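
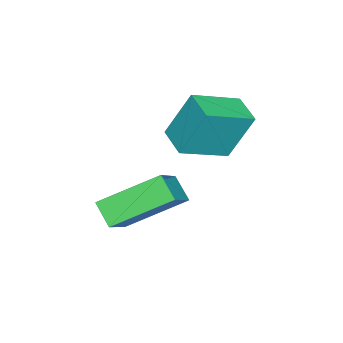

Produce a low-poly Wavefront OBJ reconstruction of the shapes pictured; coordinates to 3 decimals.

v -2.9 -3.165 -2.025
v -3.227 -2.487 -0.456
v -4.091 -2.135 -2.717
v -4.418 -1.458 -1.148
v -2.162 -2.422 -2.192
v -2.489 -1.745 -0.623
v -3.353 -1.393 -2.884
v -3.68 -0.715 -1.315
v -0.308 -4.186 -3.483
v -1.242 -2.599 -2.516
v -1.691 -4.312 -4.613
v -2.625 -2.725 -3.646
v 0.105 -3.595 -4.054
v -0.829 -2.008 -3.087
v -1.278 -3.721 -5.184
v -2.212 -2.134 -4.217
f 2 4 1
f 5 2 1
f 1 4 3
f 3 5 1
f 2 8 4
f 6 2 5
f 6 8 2
f 4 8 3
f 7 5 3
f 3 8 7
f 7 6 5
f 8 6 7
f 10 12 9
f 13 10 9
f 9 12 11
f 11 13 9
f 10 16 12
f 14 10 13
f 14 16 10
f 12 16 11
f 15 13 11
f 11 16 15
f 15 14 13
f 16 14 15



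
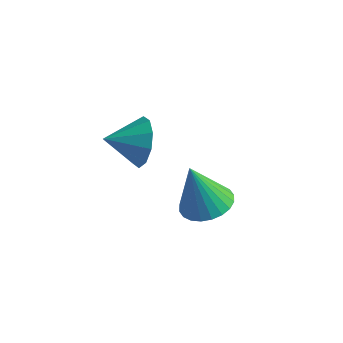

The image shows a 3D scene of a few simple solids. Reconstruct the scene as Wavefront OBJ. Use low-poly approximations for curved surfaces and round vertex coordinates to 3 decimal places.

v 3.473 3.187 -1.238
v 4.405 3.502 -0.934
v 2.907 2.933 0.758
v 4.205 3.85 -0.946
v 3.893 4.097 -1.003
v 3.518 4.206 -1.096
v 3.135 4.159 -1.21
v 2.804 3.965 -1.329
v 2.575 3.652 -1.434
v 2.483 3.268 -1.509
v 2.541 2.871 -1.542
v 2.741 2.523 -1.53
v 3.053 2.276 -1.473
v 3.428 2.167 -1.38
v 3.811 2.214 -1.265
v 4.142 2.409 -1.147
v 4.371 2.722 -1.042
v 4.464 3.106 -0.967
v 2.034 1.184 3.292
v 2.578 1.057 4.17
v 1.086 0.276 3.748
v 2.161 1.538 4.262
v 1.696 1.884 3.984
v 1.36 1.962 3.442
v 1.282 1.744 2.842
v 1.49 1.312 2.415
v 1.907 0.831 2.322
v 2.372 0.485 2.6
v 2.708 0.406 3.143
v 2.786 0.625 3.742
f 2 1 4
f 2 4 3
f 4 1 5
f 4 5 3
f 5 1 6
f 5 6 3
f 6 1 7
f 6 7 3
f 7 1 8
f 7 8 3
f 8 1 9
f 8 9 3
f 9 1 10
f 9 10 3
f 10 1 11
f 10 11 3
f 11 1 12
f 11 12 3
f 12 1 13
f 12 13 3
f 13 1 14
f 13 14 3
f 14 1 15
f 14 15 3
f 15 1 16
f 15 16 3
f 16 1 17
f 16 17 3
f 17 1 18
f 17 18 3
f 18 1 2
f 18 2 3
f 20 19 22
f 20 22 21
f 22 19 23
f 22 23 21
f 23 19 24
f 23 24 21
f 24 19 25
f 24 25 21
f 25 19 26
f 25 26 21
f 26 19 27
f 26 27 21
f 27 19 28
f 27 28 21
f 28 19 29
f 28 29 21
f 29 19 30
f 29 30 21
f 30 19 20
f 30 20 21



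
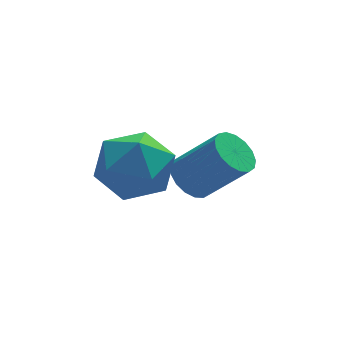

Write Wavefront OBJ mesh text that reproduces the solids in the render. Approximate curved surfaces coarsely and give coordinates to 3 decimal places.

v -0.885 2.281 0.823
v -0.466 2.871 0.722
v 0.604 2.328 1.997
v 0.185 1.739 2.097
v -0.699 2.974 0.962
v 0.371 2.431 2.236
v -0.974 2.918 1.169
v 0.095 2.375 2.443
v -1.229 2.716 1.297
v -0.16 2.173 2.572
v -1.405 2.415 1.317
v -0.336 1.872 2.591
v -1.462 2.083 1.223
v -0.393 1.54 2.497
v -1.387 1.797 1.038
v -0.317 1.254 2.312
v -1.196 1.622 0.803
v -0.127 1.079 2.077
v -0.934 1.597 0.573
v 0.135 1.054 1.847
v -0.661 1.73 0.4
v 0.408 1.187 1.674
v -0.439 1.989 0.324
v 0.63 1.446 1.598
v -0.319 2.315 0.362
v 0.75 1.772 1.637
v -0.329 2.633 0.506
v 0.741 2.09 1.78
v -2.117 2.176 2.951
v -1.546 1.186 2.665
v -3.594 1.634 1.875
v -3.023 0.644 1.589
v -3.412 0.802 2.689
v -2.5 1.138 3.354
v -2.64 1.682 1.186
v -1.728 2.018 1.851
v -1.869 0.882 1.574
v -2.346 0.338 2.503
v -2.794 2.482 2.037
v -3.271 1.938 2.966
f 2 1 5
f 2 5 3
f 3 5 6
f 3 6 4
f 5 1 7
f 5 7 6
f 6 7 8
f 6 8 4
f 7 1 9
f 7 9 8
f 8 9 10
f 8 10 4
f 9 1 11
f 9 11 10
f 10 11 12
f 10 12 4
f 11 1 13
f 11 13 12
f 12 13 14
f 12 14 4
f 13 1 15
f 13 15 14
f 14 15 16
f 14 16 4
f 15 1 17
f 15 17 16
f 16 17 18
f 16 18 4
f 17 1 19
f 17 19 18
f 18 19 20
f 18 20 4
f 19 1 21
f 19 21 20
f 20 21 22
f 20 22 4
f 21 1 23
f 21 23 22
f 22 23 24
f 22 24 4
f 23 1 25
f 23 25 24
f 24 25 26
f 24 26 4
f 25 1 27
f 25 27 26
f 26 27 28
f 26 28 4
f 27 1 2
f 27 2 28
f 28 2 3
f 28 3 4
f 29 40 34
f 29 34 30
f 29 30 36
f 29 36 39
f 29 39 40
f 30 34 38
f 34 40 33
f 40 39 31
f 39 36 35
f 36 30 37
f 32 38 33
f 32 33 31
f 32 31 35
f 32 35 37
f 32 37 38
f 33 38 34
f 31 33 40
f 35 31 39
f 37 35 36
f 38 37 30



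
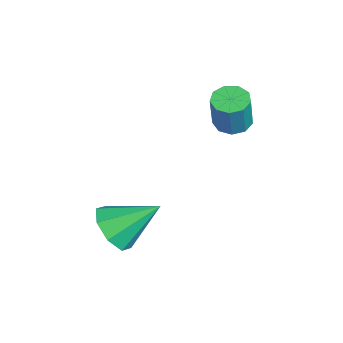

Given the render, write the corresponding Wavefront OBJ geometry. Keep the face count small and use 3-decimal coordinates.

v -3.635 0.913 -0.037
v -3.236 0.402 -0.208
v -2.825 0.257 1.186
v -3.225 0.767 1.357
v -3.006 0.798 -0.234
v -2.595 0.652 1.159
v -3.07 1.247 -0.169
v -2.659 1.101 1.225
v -3.399 1.539 -0.041
v -2.988 1.394 1.352
v -3.838 1.539 0.088
v -3.427 1.394 1.482
v -4.183 1.245 0.159
v -3.772 1.1 1.553
v -4.272 0.796 0.139
v -3.861 0.651 1.532
v -4.063 0.402 0.036
v -3.652 0.256 1.429
v -3.654 0.246 -0.101
v -3.243 0.101 1.293
v -0.384 -3.253 -2.373
v -0.05 -2.737 -3.11
v -0.256 -1.787 -1.287
v -0.782 -2.711 -3.058
v -1.281 -3.004 -2.605
v -1.255 -3.442 -2.016
v -0.718 -3.77 -1.637
v 0.015 -3.795 -1.689
v 0.514 -3.503 -2.142
v 0.487 -3.065 -2.731
f 2 1 5
f 2 5 3
f 3 5 6
f 3 6 4
f 5 1 7
f 5 7 6
f 6 7 8
f 6 8 4
f 7 1 9
f 7 9 8
f 8 9 10
f 8 10 4
f 9 1 11
f 9 11 10
f 10 11 12
f 10 12 4
f 11 1 13
f 11 13 12
f 12 13 14
f 12 14 4
f 13 1 15
f 13 15 14
f 14 15 16
f 14 16 4
f 15 1 17
f 15 17 16
f 16 17 18
f 16 18 4
f 17 1 19
f 17 19 18
f 18 19 20
f 18 20 4
f 19 1 2
f 19 2 20
f 20 2 3
f 20 3 4
f 22 21 24
f 22 24 23
f 24 21 25
f 24 25 23
f 25 21 26
f 25 26 23
f 26 21 27
f 26 27 23
f 27 21 28
f 27 28 23
f 28 21 29
f 28 29 23
f 29 21 30
f 29 30 23
f 30 21 22
f 30 22 23



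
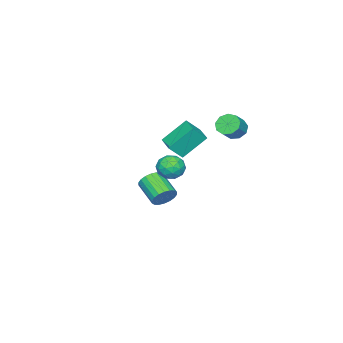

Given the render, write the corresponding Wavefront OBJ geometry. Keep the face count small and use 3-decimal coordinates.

v 3.101 1.649 1.371
v 3.729 2.176 1.34
v 3.951 0.644 1.54
v 4.579 1.171 1.509
v 4.067 1.18 2.15
v 3.542 1.802 2.045
v 4.138 1.018 0.835
v 3.613 1.64 0.73
v 4.37 1.786 1.008
v 4.327 1.886 1.821
v 3.353 0.934 1.059
v 3.31 1.034 1.872
v 3.34 2.001 1.341
v 4.34 0.819 1.539
v 4.039 0.825 1.916
v 4.408 1.134 1.898
v 3.231 1.781 1.755
v 3.6 2.09 1.737
v 3.799 1.505 2.213
v 4.08 0.73 1.143
v 4.449 1.039 1.125
v 3.272 1.686 0.982
v 3.641 1.995 0.964
v 3.881 1.315 0.667
v 4.087 2.081 1.127
v 4.586 1.49 1.227
v 4.327 1.401 0.831
v 4.018 1.766 0.769
v 4.061 2.14 1.605
v 4.56 1.549 1.705
v 4.26 1.555 2.081
v 3.951 1.92 2.02
v 4.438 1.91 1.41
v 3.12 1.271 1.175
v 3.619 0.68 1.275
v 3.729 0.9 0.86
v 3.42 1.265 0.799
v 3.094 1.33 1.653
v 3.593 0.739 1.753
v 3.662 1.054 2.111
v 3.353 1.419 2.049
v 3.242 0.91 1.47
v 0.418 3.151 3.281
v 0.867 3.145 2.731
v 1.672 3.163 3.39
v 1.222 3.169 3.939
v 0.758 3.603 2.852
v 1.563 3.621 3.51
v 0.49 3.849 3.173
v 1.295 3.867 3.832
v 0.188 3.769 3.545
v 0.993 3.786 4.203
v -0.007 3.399 3.793
v 0.798 3.417 4.451
v -0.003 2.914 3.801
v 0.802 2.932 4.46
v 0.198 2.539 3.566
v 1.002 2.557 4.224
v 0.501 2.451 3.197
v 1.306 2.469 3.856
v 0.766 2.69 2.868
v 1.57 2.708 3.526
v 2.034 0.547 1.767
v 1.072 1.417 3.015
v 2.834 1.482 1.733
v 1.871 2.351 2.98
v 2.629 0.069 2.56
v 1.666 0.938 3.807
v 3.428 1.003 2.525
v 2.466 1.873 3.773
v -0.433 -1.794 -3.657
v 0.147 -1.775 -3.135
v -0.488 -3.086 -2.381
v -1.067 -3.106 -2.903
v -0.096 -1.574 -2.989
v -0.73 -2.885 -2.235
v -0.405 -1.416 -2.975
v -1.039 -2.727 -2.222
v -0.719 -1.334 -3.097
v -1.354 -2.645 -2.343
v -0.977 -1.342 -3.329
v -1.612 -2.653 -2.575
v -1.127 -1.441 -3.626
v -1.762 -2.752 -2.872
v -1.14 -1.609 -3.929
v -1.774 -2.92 -3.176
v -1.012 -1.814 -4.179
v -1.647 -3.125 -3.425
v -0.77 -2.015 -4.325
v -1.404 -3.326 -3.571
v -0.461 -2.173 -4.338
v -1.095 -3.484 -3.585
v -0.146 -2.255 -4.217
v -0.781 -3.566 -3.463
v 0.112 -2.247 -3.985
v -0.523 -3.558 -3.231
v 0.262 -2.148 -3.688
v -0.373 -3.459 -2.934
v 0.274 -1.98 -3.384
v -0.36 -3.291 -2.631
f 1 38 17
f 38 12 41
f 17 41 6
f 38 41 17
f 1 17 13
f 17 6 18
f 13 18 2
f 17 18 13
f 1 13 22
f 13 2 23
f 22 23 8
f 13 23 22
f 1 22 34
f 22 8 37
f 34 37 11
f 22 37 34
f 1 34 38
f 34 11 42
f 38 42 12
f 34 42 38
f 2 18 29
f 18 6 32
f 29 32 10
f 18 32 29
f 6 41 19
f 41 12 40
f 19 40 5
f 41 40 19
f 12 42 39
f 42 11 35
f 39 35 3
f 42 35 39
f 11 37 36
f 37 8 24
f 36 24 7
f 37 24 36
f 8 23 28
f 23 2 25
f 28 25 9
f 23 25 28
f 4 30 16
f 30 10 31
f 16 31 5
f 30 31 16
f 4 16 14
f 16 5 15
f 14 15 3
f 16 15 14
f 4 14 21
f 14 3 20
f 21 20 7
f 14 20 21
f 4 21 26
f 21 7 27
f 26 27 9
f 21 27 26
f 4 26 30
f 26 9 33
f 30 33 10
f 26 33 30
f 5 31 19
f 31 10 32
f 19 32 6
f 31 32 19
f 3 15 39
f 15 5 40
f 39 40 12
f 15 40 39
f 7 20 36
f 20 3 35
f 36 35 11
f 20 35 36
f 9 27 28
f 27 7 24
f 28 24 8
f 27 24 28
f 10 33 29
f 33 9 25
f 29 25 2
f 33 25 29
f 44 43 47
f 44 47 45
f 45 47 48
f 45 48 46
f 47 43 49
f 47 49 48
f 48 49 50
f 48 50 46
f 49 43 51
f 49 51 50
f 50 51 52
f 50 52 46
f 51 43 53
f 51 53 52
f 52 53 54
f 52 54 46
f 53 43 55
f 53 55 54
f 54 55 56
f 54 56 46
f 55 43 57
f 55 57 56
f 56 57 58
f 56 58 46
f 57 43 59
f 57 59 58
f 58 59 60
f 58 60 46
f 59 43 61
f 59 61 60
f 60 61 62
f 60 62 46
f 61 43 44
f 61 44 62
f 62 44 45
f 62 45 46
f 64 66 63
f 67 64 63
f 63 66 65
f 65 67 63
f 64 70 66
f 68 64 67
f 68 70 64
f 66 70 65
f 69 67 65
f 65 70 69
f 69 68 67
f 70 68 69
f 72 71 75
f 72 75 73
f 73 75 76
f 73 76 74
f 75 71 77
f 75 77 76
f 76 77 78
f 76 78 74
f 77 71 79
f 77 79 78
f 78 79 80
f 78 80 74
f 79 71 81
f 79 81 80
f 80 81 82
f 80 82 74
f 81 71 83
f 81 83 82
f 82 83 84
f 82 84 74
f 83 71 85
f 83 85 84
f 84 85 86
f 84 86 74
f 85 71 87
f 85 87 86
f 86 87 88
f 86 88 74
f 87 71 89
f 87 89 88
f 88 89 90
f 88 90 74
f 89 71 91
f 89 91 90
f 90 91 92
f 90 92 74
f 91 71 93
f 91 93 92
f 92 93 94
f 92 94 74
f 93 71 95
f 93 95 94
f 94 95 96
f 94 96 74
f 95 71 97
f 95 97 96
f 96 97 98
f 96 98 74
f 97 71 99
f 97 99 98
f 98 99 100
f 98 100 74
f 99 71 72
f 99 72 100
f 100 72 73
f 100 73 74



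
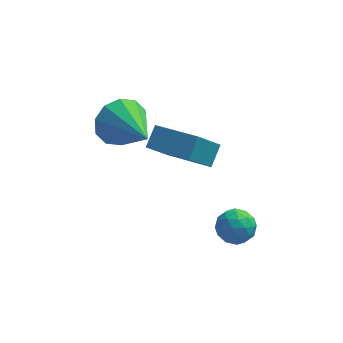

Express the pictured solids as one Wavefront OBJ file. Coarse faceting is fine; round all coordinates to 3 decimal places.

v 2.144 -1.887 -1.249
v 2.415 -1.169 -0.623
v 0.521 -0.86 -1.727
v 0.791 -0.142 -1.101
v 2.889 -1.218 -2.339
v 3.159 -0.5 -1.713
v 1.265 -0.191 -2.817
v 1.536 0.527 -2.191
v -0.378 -0.698 -0.471
v 0.198 -0.721 -1.337
v 0.758 -2.402 0.331
v 0.487 -0.33 -0.916
v 0.445 -0.08 -0.325
v 0.089 -0.066 0.209
v -0.446 -0.293 0.484
v -0.955 -0.675 0.394
v -1.244 -1.066 -0.026
v -1.202 -1.316 -0.617
v -0.846 -1.33 -1.152
v -0.311 -1.103 -1.427
v 3.423 -3.242 -3.167
v 4.172 -3.083 -3.208
v 3.688 -4.437 -2.952
v 4.437 -4.278 -2.993
v 4.021 -4.017 -2.403
v 3.858 -3.279 -2.536
v 4.002 -4.241 -3.624
v 3.839 -3.503 -3.757
v 4.531 -3.7 -3.49
v 4.542 -3.562 -2.735
v 3.318 -3.958 -3.425
v 3.329 -3.82 -2.67
v 3.774 -3.058 -3.206
v 4.086 -4.462 -2.954
v 3.841 -4.309 -2.607
v 4.282 -4.215 -2.631
v 3.589 -3.173 -2.811
v 4.03 -3.08 -2.835
v 3.941 -3.628 -2.362
v 3.83 -4.44 -3.325
v 4.271 -4.347 -3.349
v 3.578 -3.305 -3.529
v 4.019 -3.211 -3.553
v 3.919 -3.892 -3.798
v 4.426 -3.327 -3.396
v 4.581 -4.029 -3.27
v 4.326 -4.008 -3.641
v 4.23 -3.574 -3.719
v 4.432 -3.246 -2.953
v 4.588 -3.948 -2.826
v 4.344 -3.795 -2.479
v 4.247 -3.361 -2.557
v 4.643 -3.609 -3.119
v 3.272 -3.572 -3.334
v 3.428 -4.274 -3.207
v 3.613 -4.159 -3.603
v 3.516 -3.725 -3.681
v 3.279 -3.491 -2.89
v 3.434 -4.193 -2.764
v 3.63 -3.946 -2.441
v 3.534 -3.512 -2.519
v 3.217 -3.911 -3.041
f 2 4 1
f 5 2 1
f 1 4 3
f 3 5 1
f 2 8 4
f 6 2 5
f 6 8 2
f 4 8 3
f 7 5 3
f 3 8 7
f 7 6 5
f 8 6 7
f 10 9 12
f 10 12 11
f 12 9 13
f 12 13 11
f 13 9 14
f 13 14 11
f 14 9 15
f 14 15 11
f 15 9 16
f 15 16 11
f 16 9 17
f 16 17 11
f 17 9 18
f 17 18 11
f 18 9 19
f 18 19 11
f 19 9 20
f 19 20 11
f 20 9 10
f 20 10 11
f 21 58 37
f 58 32 61
f 37 61 26
f 58 61 37
f 21 37 33
f 37 26 38
f 33 38 22
f 37 38 33
f 21 33 42
f 33 22 43
f 42 43 28
f 33 43 42
f 21 42 54
f 42 28 57
f 54 57 31
f 42 57 54
f 21 54 58
f 54 31 62
f 58 62 32
f 54 62 58
f 22 38 49
f 38 26 52
f 49 52 30
f 38 52 49
f 26 61 39
f 61 32 60
f 39 60 25
f 61 60 39
f 32 62 59
f 62 31 55
f 59 55 23
f 62 55 59
f 31 57 56
f 57 28 44
f 56 44 27
f 57 44 56
f 28 43 48
f 43 22 45
f 48 45 29
f 43 45 48
f 24 50 36
f 50 30 51
f 36 51 25
f 50 51 36
f 24 36 34
f 36 25 35
f 34 35 23
f 36 35 34
f 24 34 41
f 34 23 40
f 41 40 27
f 34 40 41
f 24 41 46
f 41 27 47
f 46 47 29
f 41 47 46
f 24 46 50
f 46 29 53
f 50 53 30
f 46 53 50
f 25 51 39
f 51 30 52
f 39 52 26
f 51 52 39
f 23 35 59
f 35 25 60
f 59 60 32
f 35 60 59
f 27 40 56
f 40 23 55
f 56 55 31
f 40 55 56
f 29 47 48
f 47 27 44
f 48 44 28
f 47 44 48
f 30 53 49
f 53 29 45
f 49 45 22
f 53 45 49



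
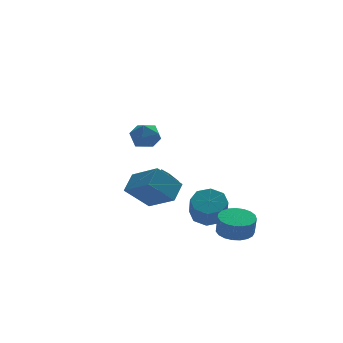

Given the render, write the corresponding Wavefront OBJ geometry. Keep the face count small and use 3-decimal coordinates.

v -3.814 -1.955 3.257
v -3.463 -1.359 2.627
v -2.477 -2.661 3.333
v -2.126 -2.065 2.703
v -2.343 -1.764 3.562
v -3.17 -1.327 3.515
v -2.77 -2.693 2.445
v -3.597 -2.256 2.398
v -2.818 -1.815 2.125
v -2.554 -1.241 2.815
v -3.386 -2.779 3.145
v -3.122 -2.205 3.835
v -3.09 1.455 -2.378
v -2.177 -0.181 -1.385
v -2.323 2.345 -1.616
v -1.411 0.709 -0.623
v -1.669 1.411 -3.757
v -0.757 -0.225 -2.764
v -0.903 2.301 -2.995
v 0.01 0.665 -2.002
v 0.956 -0.849 -3.708
v 1.902 -1.25 -3.785
v 1.649 -2.092 -2.509
v 0.704 -1.691 -2.432
v 1.888 -0.591 -3.353
v 1.635 -1.433 -2.077
v 1.329 -0.083 -3.129
v 1.076 -0.925 -1.853
v 0.551 -0.024 -3.244
v 0.298 -0.866 -1.968
v 0.011 -0.448 -3.631
v -0.242 -1.29 -2.355
v 0.025 -1.107 -4.063
v -0.228 -1.949 -2.787
v 0.584 -1.615 -4.287
v 0.331 -2.457 -3.011
v 1.362 -1.674 -4.172
v 1.109 -2.516 -2.896
v -1.383 3.289 -3.788
v 0.228 3.569 -2.361
v -1.556 4.09 -3.75
v 0.055 4.37 -2.323
v -0.715 3.47 -4.577
v 0.896 3.75 -3.15
v -0.888 4.271 -4.539
v 0.723 4.551 -3.112
v 1.618 -3.217 -4.15
v 2.295 -2.448 -3.973
v 2.299 -2.713 -2.833
v 1.622 -3.483 -3.01
v 1.916 -2.246 -3.925
v 1.919 -2.512 -2.785
v 1.485 -2.213 -3.915
v 1.488 -2.478 -2.776
v 1.077 -2.353 -3.947
v 1.08 -2.618 -2.807
v 0.762 -2.642 -4.013
v 0.766 -2.908 -2.873
v 0.596 -3.031 -4.103
v 0.6 -3.297 -2.963
v 0.606 -3.452 -4.201
v 0.61 -3.718 -3.062
v 0.792 -3.833 -4.29
v 0.795 -4.098 -3.151
v 1.12 -4.107 -4.355
v 1.124 -4.372 -3.216
v 1.534 -4.227 -4.385
v 1.538 -4.492 -3.245
v 1.963 -4.172 -4.373
v 1.967 -4.438 -3.234
v 2.332 -3.953 -4.324
v 2.336 -4.218 -3.184
v 2.578 -3.606 -4.244
v 2.582 -3.872 -3.104
v 2.658 -3.192 -4.147
v 2.662 -3.458 -3.008
v 2.558 -2.782 -4.052
v 2.562 -3.048 -2.912
f 1 12 6
f 1 6 2
f 1 2 8
f 1 8 11
f 1 11 12
f 2 6 10
f 6 12 5
f 12 11 3
f 11 8 7
f 8 2 9
f 4 10 5
f 4 5 3
f 4 3 7
f 4 7 9
f 4 9 10
f 5 10 6
f 3 5 12
f 7 3 11
f 9 7 8
f 10 9 2
f 14 16 13
f 17 14 13
f 13 16 15
f 15 17 13
f 14 20 16
f 18 14 17
f 18 20 14
f 16 20 15
f 19 17 15
f 15 20 19
f 19 18 17
f 20 18 19
f 22 21 25
f 22 25 23
f 23 25 26
f 23 26 24
f 25 21 27
f 25 27 26
f 26 27 28
f 26 28 24
f 27 21 29
f 27 29 28
f 28 29 30
f 28 30 24
f 29 21 31
f 29 31 30
f 30 31 32
f 30 32 24
f 31 21 33
f 31 33 32
f 32 33 34
f 32 34 24
f 33 21 35
f 33 35 34
f 34 35 36
f 34 36 24
f 35 21 37
f 35 37 36
f 36 37 38
f 36 38 24
f 37 21 22
f 37 22 38
f 38 22 23
f 38 23 24
f 40 42 39
f 43 40 39
f 39 42 41
f 41 43 39
f 40 46 42
f 44 40 43
f 44 46 40
f 42 46 41
f 45 43 41
f 41 46 45
f 45 44 43
f 46 44 45
f 48 47 51
f 48 51 49
f 49 51 52
f 49 52 50
f 51 47 53
f 51 53 52
f 52 53 54
f 52 54 50
f 53 47 55
f 53 55 54
f 54 55 56
f 54 56 50
f 55 47 57
f 55 57 56
f 56 57 58
f 56 58 50
f 57 47 59
f 57 59 58
f 58 59 60
f 58 60 50
f 59 47 61
f 59 61 60
f 60 61 62
f 60 62 50
f 61 47 63
f 61 63 62
f 62 63 64
f 62 64 50
f 63 47 65
f 63 65 64
f 64 65 66
f 64 66 50
f 65 47 67
f 65 67 66
f 66 67 68
f 66 68 50
f 67 47 69
f 67 69 68
f 68 69 70
f 68 70 50
f 69 47 71
f 69 71 70
f 70 71 72
f 70 72 50
f 71 47 73
f 71 73 72
f 72 73 74
f 72 74 50
f 73 47 75
f 73 75 74
f 74 75 76
f 74 76 50
f 75 47 77
f 75 77 76
f 76 77 78
f 76 78 50
f 77 47 48
f 77 48 78
f 78 48 49
f 78 49 50



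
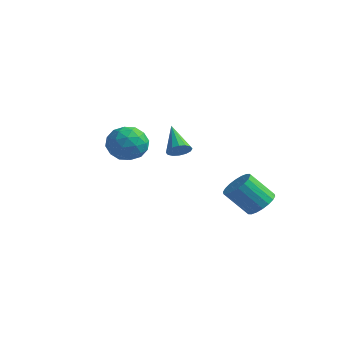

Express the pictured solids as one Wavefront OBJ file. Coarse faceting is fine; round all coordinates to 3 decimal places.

v -1.999 3.093 -1.214
v -1.437 3.412 -0.834
v -3.361 3.907 0.114
v -1.54 3.675 -1.1
v -1.766 3.781 -1.398
v -2.054 3.703 -1.646
v -2.327 3.462 -1.778
v -2.513 3.121 -1.759
v -2.561 2.773 -1.595
v -2.458 2.51 -1.328
v -2.232 2.404 -1.031
v -1.943 2.482 -0.783
v -1.67 2.723 -0.65
v -1.484 3.064 -0.669
v 0.37 -2.158 2.224
v 1.05 -2.586 1.32
v -0.87 -3.654 2
v -0.19 -4.082 1.096
v 0.226 -4.109 2.231
v 0.993 -3.184 2.369
v -0.813 -3.056 0.951
v -0.046 -2.131 1.089
v 0.319 -3.141 0.533
v 0.961 -3.792 1.325
v -0.781 -2.448 1.995
v -0.139 -3.099 2.787
v 0.819 -2.24 1.792
v -0.639 -4 1.528
v -0.394 -4.015 2.196
v 0.006 -4.267 1.664
v 0.785 -2.592 2.408
v 1.185 -2.843 1.877
v 0.701 -3.739 2.413
v -1.005 -3.397 1.443
v -0.605 -3.648 0.912
v 0.174 -1.973 1.656
v 0.574 -2.225 1.124
v -0.521 -2.501 0.907
v 0.789 -2.818 0.798
v 0.06 -3.698 0.666
v -0.306 -3.095 0.581
v 0.144 -2.551 0.662
v 1.166 -3.201 1.263
v 0.437 -4.08 1.132
v 0.682 -4.096 1.799
v 1.133 -3.552 1.88
v 0.737 -3.527 0.801
v -0.257 -2.16 2.188
v -0.986 -3.039 2.057
v -0.953 -2.688 1.44
v -0.502 -2.144 1.521
v 0.12 -2.542 2.654
v -0.609 -3.422 2.522
v 0.036 -3.689 2.658
v 0.486 -3.145 2.739
v -0.557 -2.713 2.519
v 3.401 3.819 -3.995
v 4.219 3.823 -3.42
v 3.178 2.965 -1.931
v 2.359 2.961 -2.505
v 4.03 4.215 -3.327
v 2.989 3.357 -1.837
v 3.717 4.528 -3.365
v 2.676 3.671 -1.875
v 3.341 4.701 -3.529
v 2.299 3.844 -2.039
v 2.977 4.7 -3.784
v 1.935 3.842 -2.294
v 2.696 4.523 -4.082
v 1.655 3.666 -2.592
v 2.556 4.208 -4.362
v 1.514 3.35 -2.872
v 2.582 3.815 -4.569
v 1.541 2.957 -3.08
v 2.771 3.423 -4.663
v 1.73 2.565 -3.173
v 3.084 3.109 -4.625
v 2.043 2.252 -3.135
v 3.461 2.936 -4.461
v 2.419 2.079 -2.971
v 3.825 2.938 -4.206
v 2.783 2.08 -2.716
v 4.105 3.114 -3.908
v 3.064 2.257 -2.418
v 4.246 3.43 -3.628
v 3.204 2.572 -2.138
f 2 1 4
f 2 4 3
f 4 1 5
f 4 5 3
f 5 1 6
f 5 6 3
f 6 1 7
f 6 7 3
f 7 1 8
f 7 8 3
f 8 1 9
f 8 9 3
f 9 1 10
f 9 10 3
f 10 1 11
f 10 11 3
f 11 1 12
f 11 12 3
f 12 1 13
f 12 13 3
f 13 1 14
f 13 14 3
f 14 1 2
f 14 2 3
f 15 52 31
f 52 26 55
f 31 55 20
f 52 55 31
f 15 31 27
f 31 20 32
f 27 32 16
f 31 32 27
f 15 27 36
f 27 16 37
f 36 37 22
f 27 37 36
f 15 36 48
f 36 22 51
f 48 51 25
f 36 51 48
f 15 48 52
f 48 25 56
f 52 56 26
f 48 56 52
f 16 32 43
f 32 20 46
f 43 46 24
f 32 46 43
f 20 55 33
f 55 26 54
f 33 54 19
f 55 54 33
f 26 56 53
f 56 25 49
f 53 49 17
f 56 49 53
f 25 51 50
f 51 22 38
f 50 38 21
f 51 38 50
f 22 37 42
f 37 16 39
f 42 39 23
f 37 39 42
f 18 44 30
f 44 24 45
f 30 45 19
f 44 45 30
f 18 30 28
f 30 19 29
f 28 29 17
f 30 29 28
f 18 28 35
f 28 17 34
f 35 34 21
f 28 34 35
f 18 35 40
f 35 21 41
f 40 41 23
f 35 41 40
f 18 40 44
f 40 23 47
f 44 47 24
f 40 47 44
f 19 45 33
f 45 24 46
f 33 46 20
f 45 46 33
f 17 29 53
f 29 19 54
f 53 54 26
f 29 54 53
f 21 34 50
f 34 17 49
f 50 49 25
f 34 49 50
f 23 41 42
f 41 21 38
f 42 38 22
f 41 38 42
f 24 47 43
f 47 23 39
f 43 39 16
f 47 39 43
f 58 57 61
f 58 61 59
f 59 61 62
f 59 62 60
f 61 57 63
f 61 63 62
f 62 63 64
f 62 64 60
f 63 57 65
f 63 65 64
f 64 65 66
f 64 66 60
f 65 57 67
f 65 67 66
f 66 67 68
f 66 68 60
f 67 57 69
f 67 69 68
f 68 69 70
f 68 70 60
f 69 57 71
f 69 71 70
f 70 71 72
f 70 72 60
f 71 57 73
f 71 73 72
f 72 73 74
f 72 74 60
f 73 57 75
f 73 75 74
f 74 75 76
f 74 76 60
f 75 57 77
f 75 77 76
f 76 77 78
f 76 78 60
f 77 57 79
f 77 79 78
f 78 79 80
f 78 80 60
f 79 57 81
f 79 81 80
f 80 81 82
f 80 82 60
f 81 57 83
f 81 83 82
f 82 83 84
f 82 84 60
f 83 57 85
f 83 85 84
f 84 85 86
f 84 86 60
f 85 57 58
f 85 58 86
f 86 58 59
f 86 59 60



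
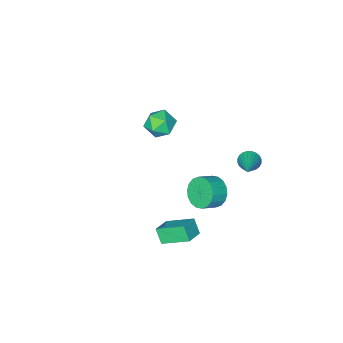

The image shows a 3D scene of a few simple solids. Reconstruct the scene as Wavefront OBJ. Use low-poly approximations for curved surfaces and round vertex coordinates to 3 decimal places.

v -2.111 -2.856 -0.168
v -1.278 -2.771 0.433
v -1.302 -3.949 -1.133
v -0.469 -3.864 -0.532
v -1.319 -4.323 -0.173
v -1.819 -3.648 0.423
v -0.761 -3.072 -1.123
v -1.261 -2.397 -0.527
v -0.444 -2.904 -0.157
v -0.789 -3.678 0.43
v -1.791 -3.042 -1.13
v -2.136 -3.816 -0.543
v 1.763 4.58 -1.735
v 1.714 3.988 -0.919
v 2.766 5.005 -1.367
v 2.718 4.413 -0.551
v 2.662 3.247 -2.649
v 2.614 2.655 -1.833
v 3.666 3.672 -2.281
v 3.617 3.08 -1.465
v 0.162 3.72 0.358
v 0.626 3.982 -0.477
v 1.581 3.961 0.047
v 1.118 3.7 0.882
v 0.532 4.37 -0.291
v 1.488 4.35 0.233
v 0.365 4.63 0.024
v 1.321 4.609 0.548
v 0.158 4.709 0.404
v 1.114 4.689 0.929
v -0.048 4.593 0.776
v 0.907 4.572 1.3
v -0.213 4.303 1.065
v 0.743 4.283 1.589
v -0.303 3.899 1.213
v 0.652 3.878 1.737
v -0.301 3.459 1.193
v 0.654 3.438 1.717
v -0.208 3.07 1.007
v 0.748 3.05 1.531
v -0.041 2.811 0.692
v 0.915 2.79 1.216
v 0.166 2.731 0.311
v 1.122 2.711 0.836
v 0.373 2.848 -0.06
v 1.328 2.827 0.464
v 0.537 3.137 -0.349
v 1.493 3.117 0.175
v 0.628 3.542 -0.497
v 1.583 3.521 0.027
v -2.594 3.258 1.023
v -2.061 3.033 0.685
v -1.366 4.642 2.037
v -2.145 3.223 0.527
v -2.298 3.419 0.444
v -2.495 3.59 0.45
v -2.708 3.71 0.543
v -2.903 3.762 0.709
v -3.051 3.737 0.923
v -3.13 3.639 1.152
v -3.127 3.483 1.362
v -3.043 3.293 1.52
v -2.89 3.097 1.602
v -2.693 2.926 1.597
v -2.48 2.805 1.504
v -2.285 2.753 1.338
v -2.137 2.778 1.124
v -2.058 2.876 0.895
f 1 12 6
f 1 6 2
f 1 2 8
f 1 8 11
f 1 11 12
f 2 6 10
f 6 12 5
f 12 11 3
f 11 8 7
f 8 2 9
f 4 10 5
f 4 5 3
f 4 3 7
f 4 7 9
f 4 9 10
f 5 10 6
f 3 5 12
f 7 3 11
f 9 7 8
f 10 9 2
f 14 16 13
f 17 14 13
f 13 16 15
f 15 17 13
f 14 20 16
f 18 14 17
f 18 20 14
f 16 20 15
f 19 17 15
f 15 20 19
f 19 18 17
f 20 18 19
f 22 21 25
f 22 25 23
f 23 25 26
f 23 26 24
f 25 21 27
f 25 27 26
f 26 27 28
f 26 28 24
f 27 21 29
f 27 29 28
f 28 29 30
f 28 30 24
f 29 21 31
f 29 31 30
f 30 31 32
f 30 32 24
f 31 21 33
f 31 33 32
f 32 33 34
f 32 34 24
f 33 21 35
f 33 35 34
f 34 35 36
f 34 36 24
f 35 21 37
f 35 37 36
f 36 37 38
f 36 38 24
f 37 21 39
f 37 39 38
f 38 39 40
f 38 40 24
f 39 21 41
f 39 41 40
f 40 41 42
f 40 42 24
f 41 21 43
f 41 43 42
f 42 43 44
f 42 44 24
f 43 21 45
f 43 45 44
f 44 45 46
f 44 46 24
f 45 21 47
f 45 47 46
f 46 47 48
f 46 48 24
f 47 21 49
f 47 49 48
f 48 49 50
f 48 50 24
f 49 21 22
f 49 22 50
f 50 22 23
f 50 23 24
f 52 51 54
f 52 54 53
f 54 51 55
f 54 55 53
f 55 51 56
f 55 56 53
f 56 51 57
f 56 57 53
f 57 51 58
f 57 58 53
f 58 51 59
f 58 59 53
f 59 51 60
f 59 60 53
f 60 51 61
f 60 61 53
f 61 51 62
f 61 62 53
f 62 51 63
f 62 63 53
f 63 51 64
f 63 64 53
f 64 51 65
f 64 65 53
f 65 51 66
f 65 66 53
f 66 51 67
f 66 67 53
f 67 51 68
f 67 68 53
f 68 51 52
f 68 52 53



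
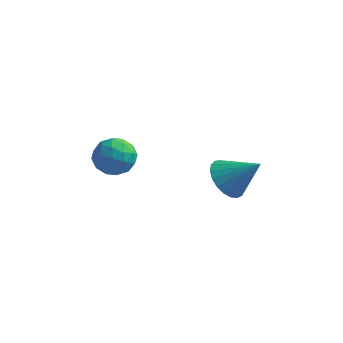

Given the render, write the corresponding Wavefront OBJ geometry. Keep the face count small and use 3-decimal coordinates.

v -3.271 -2.308 1.407
v -2.537 -2.448 0.698
v -4.323 -3.232 0.502
v -3.589 -3.372 -0.207
v -3.499 -3.81 0.721
v -2.849 -3.239 1.281
v -4.011 -2.441 -0.081
v -3.361 -1.87 0.479
v -2.994 -2.531 -0.222
v -2.678 -3.377 0.274
v -4.182 -2.303 0.926
v -3.866 -3.149 1.422
v -2.812 -2.297 1.132
v -4.048 -3.383 0.068
v -3.995 -3.641 0.613
v -3.563 -3.723 0.197
v -2.995 -2.761 1.475
v -2.564 -2.844 1.058
v -3.129 -3.645 1.071
v -4.296 -2.836 0.142
v -3.865 -2.919 -0.275
v -3.297 -1.957 1.003
v -2.865 -2.039 0.587
v -3.731 -2.035 0.129
v -2.649 -2.428 0.175
v -3.267 -2.971 -0.357
v -3.516 -2.424 -0.283
v -3.134 -2.088 0.046
v -2.463 -2.925 0.466
v -3.081 -3.468 -0.066
v -3.028 -3.726 0.48
v -2.646 -3.39 0.809
v -2.732 -2.974 -0.074
v -3.779 -2.212 1.266
v -4.397 -2.755 0.734
v -4.214 -2.29 0.391
v -3.832 -1.954 0.72
v -3.593 -2.709 1.557
v -4.211 -3.252 1.025
v -3.726 -3.592 1.154
v -3.344 -3.256 1.483
v -4.128 -2.706 1.274
v 1.264 -1.749 -0.293
v 1.909 -2.286 -0.957
v 2.676 -1.591 0.953
v 1.975 -1.865 -1.084
v 1.917 -1.423 -1.075
v 1.747 -1.039 -0.931
v 1.493 -0.777 -0.676
v 1.2 -0.683 -0.355
v 0.917 -0.773 -0.023
v 0.695 -1.032 0.262
v 0.571 -1.415 0.451
v 0.566 -1.856 0.511
v 0.683 -2.278 0.433
v 0.899 -2.609 0.229
v 1.179 -2.791 -0.065
v 1.474 -2.793 -0.399
v 1.732 -2.614 -0.714
f 1 38 17
f 38 12 41
f 17 41 6
f 38 41 17
f 1 17 13
f 17 6 18
f 13 18 2
f 17 18 13
f 1 13 22
f 13 2 23
f 22 23 8
f 13 23 22
f 1 22 34
f 22 8 37
f 34 37 11
f 22 37 34
f 1 34 38
f 34 11 42
f 38 42 12
f 34 42 38
f 2 18 29
f 18 6 32
f 29 32 10
f 18 32 29
f 6 41 19
f 41 12 40
f 19 40 5
f 41 40 19
f 12 42 39
f 42 11 35
f 39 35 3
f 42 35 39
f 11 37 36
f 37 8 24
f 36 24 7
f 37 24 36
f 8 23 28
f 23 2 25
f 28 25 9
f 23 25 28
f 4 30 16
f 30 10 31
f 16 31 5
f 30 31 16
f 4 16 14
f 16 5 15
f 14 15 3
f 16 15 14
f 4 14 21
f 14 3 20
f 21 20 7
f 14 20 21
f 4 21 26
f 21 7 27
f 26 27 9
f 21 27 26
f 4 26 30
f 26 9 33
f 30 33 10
f 26 33 30
f 5 31 19
f 31 10 32
f 19 32 6
f 31 32 19
f 3 15 39
f 15 5 40
f 39 40 12
f 15 40 39
f 7 20 36
f 20 3 35
f 36 35 11
f 20 35 36
f 9 27 28
f 27 7 24
f 28 24 8
f 27 24 28
f 10 33 29
f 33 9 25
f 29 25 2
f 33 25 29
f 44 43 46
f 44 46 45
f 46 43 47
f 46 47 45
f 47 43 48
f 47 48 45
f 48 43 49
f 48 49 45
f 49 43 50
f 49 50 45
f 50 43 51
f 50 51 45
f 51 43 52
f 51 52 45
f 52 43 53
f 52 53 45
f 53 43 54
f 53 54 45
f 54 43 55
f 54 55 45
f 55 43 56
f 55 56 45
f 56 43 57
f 56 57 45
f 57 43 58
f 57 58 45
f 58 43 59
f 58 59 45
f 59 43 44
f 59 44 45



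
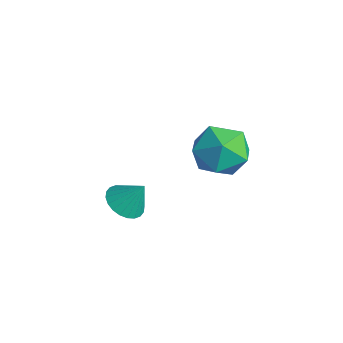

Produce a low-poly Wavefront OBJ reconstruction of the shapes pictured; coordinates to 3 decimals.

v -3.478 -3.011 2.557
v -2.897 -2.776 2.182
v -3.062 -2.529 3.503
v -3.076 -2.557 2.15
v -3.316 -2.407 2.179
v -3.581 -2.349 2.266
v -3.83 -2.392 2.397
v -4.026 -2.528 2.553
v -4.138 -2.738 2.709
v -4.15 -2.99 2.842
v -4.059 -3.245 2.932
v -3.88 -3.464 2.964
v -3.64 -3.614 2.935
v -3.375 -3.672 2.848
v -3.126 -3.63 2.717
v -2.93 -3.493 2.561
v -2.818 -3.283 2.405
v -2.806 -3.031 2.272
v -4.439 1.004 2.396
v -3.739 1.721 2.909
v -3.961 -0.301 3.571
v -3.261 0.416 4.084
v -4.374 0.563 4.161
v -4.67 1.37 3.435
v -3.03 0.05 3.045
v -3.326 0.857 2.319
v -2.869 1.132 3.31
v -3.7 1.448 4
v -4 -0.028 2.48
v -4.831 0.288 3.17
f 2 1 4
f 2 4 3
f 4 1 5
f 4 5 3
f 5 1 6
f 5 6 3
f 6 1 7
f 6 7 3
f 7 1 8
f 7 8 3
f 8 1 9
f 8 9 3
f 9 1 10
f 9 10 3
f 10 1 11
f 10 11 3
f 11 1 12
f 11 12 3
f 12 1 13
f 12 13 3
f 13 1 14
f 13 14 3
f 14 1 15
f 14 15 3
f 15 1 16
f 15 16 3
f 16 1 17
f 16 17 3
f 17 1 18
f 17 18 3
f 18 1 2
f 18 2 3
f 19 30 24
f 19 24 20
f 19 20 26
f 19 26 29
f 19 29 30
f 20 24 28
f 24 30 23
f 30 29 21
f 29 26 25
f 26 20 27
f 22 28 23
f 22 23 21
f 22 21 25
f 22 25 27
f 22 27 28
f 23 28 24
f 21 23 30
f 25 21 29
f 27 25 26
f 28 27 20



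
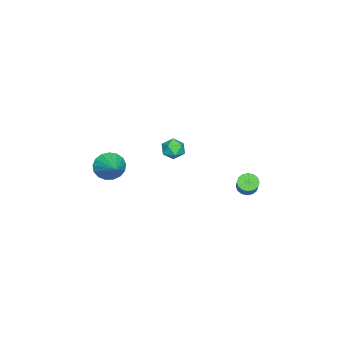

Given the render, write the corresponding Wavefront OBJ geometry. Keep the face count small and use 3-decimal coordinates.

v -1.983 3.2 -1.934
v -1.578 3.303 -2.321
v -0.791 3.543 -1.434
v -1.197 3.44 -1.046
v -1.709 3.564 -2.276
v -0.922 3.804 -1.388
v -1.913 3.727 -2.139
v -1.126 3.967 -1.252
v -2.136 3.749 -1.947
v -1.349 3.989 -1.06
v -2.318 3.624 -1.752
v -1.531 3.864 -0.864
v -2.411 3.385 -1.605
v -1.624 3.625 -0.718
v -2.389 3.097 -1.546
v -1.602 3.337 -0.659
v -2.258 2.836 -1.592
v -1.471 3.076 -0.704
v -2.054 2.673 -1.728
v -1.267 2.913 -0.841
v -1.831 2.651 -1.92
v -1.044 2.891 -1.033
v -1.649 2.776 -2.116
v -0.862 3.016 -1.228
v -1.556 3.015 -2.262
v -0.769 3.255 -1.375
v -0.696 -3.763 -0.865
v -0.231 -3.83 -1.61
v 0.556 -2.977 -0.155
v -0.437 -3.465 -1.652
v -0.702 -3.168 -1.514
v -0.965 -3.008 -1.227
v -1.167 -3.02 -0.858
v -1.261 -3.203 -0.49
v -1.225 -3.514 -0.208
v -1.068 -3.882 -0.077
v -0.826 -4.223 -0.127
v -0.554 -4.459 -0.345
v -0.314 -4.535 -0.683
v -0.162 -4.434 -1.063
v -0.132 -4.18 -1.397
v -1.501 -0.045 1.051
v -0.862 0.043 1.309
v -1.138 -0.923 0.451
v -0.499 -0.835 0.709
v -1.013 -1.054 1.121
v -1.237 -0.512 1.492
v -0.763 -0.368 0.268
v -0.987 0.174 0.639
v -0.406 -0.157 0.825
v -0.561 -0.581 1.352
v -1.439 -0.299 0.408
v -1.594 -0.723 0.935
f 2 1 5
f 2 5 3
f 3 5 6
f 3 6 4
f 5 1 7
f 5 7 6
f 6 7 8
f 6 8 4
f 7 1 9
f 7 9 8
f 8 9 10
f 8 10 4
f 9 1 11
f 9 11 10
f 10 11 12
f 10 12 4
f 11 1 13
f 11 13 12
f 12 13 14
f 12 14 4
f 13 1 15
f 13 15 14
f 14 15 16
f 14 16 4
f 15 1 17
f 15 17 16
f 16 17 18
f 16 18 4
f 17 1 19
f 17 19 18
f 18 19 20
f 18 20 4
f 19 1 21
f 19 21 20
f 20 21 22
f 20 22 4
f 21 1 23
f 21 23 22
f 22 23 24
f 22 24 4
f 23 1 25
f 23 25 24
f 24 25 26
f 24 26 4
f 25 1 2
f 25 2 26
f 26 2 3
f 26 3 4
f 28 27 30
f 28 30 29
f 30 27 31
f 30 31 29
f 31 27 32
f 31 32 29
f 32 27 33
f 32 33 29
f 33 27 34
f 33 34 29
f 34 27 35
f 34 35 29
f 35 27 36
f 35 36 29
f 36 27 37
f 36 37 29
f 37 27 38
f 37 38 29
f 38 27 39
f 38 39 29
f 39 27 40
f 39 40 29
f 40 27 41
f 40 41 29
f 41 27 28
f 41 28 29
f 42 53 47
f 42 47 43
f 42 43 49
f 42 49 52
f 42 52 53
f 43 47 51
f 47 53 46
f 53 52 44
f 52 49 48
f 49 43 50
f 45 51 46
f 45 46 44
f 45 44 48
f 45 48 50
f 45 50 51
f 46 51 47
f 44 46 53
f 48 44 52
f 50 48 49
f 51 50 43



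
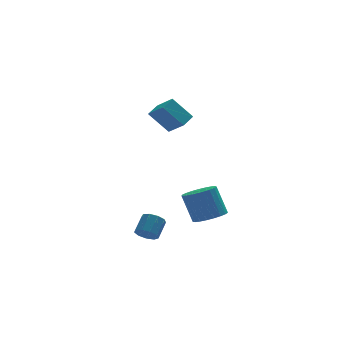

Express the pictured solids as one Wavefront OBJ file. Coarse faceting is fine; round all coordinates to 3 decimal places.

v -2.106 -3.29 -3.551
v -1.671 -3.202 -4.012
v -1.06 -2.543 -3.311
v -1.494 -2.63 -2.849
v -1.979 -2.892 -4.035
v -1.368 -2.232 -3.334
v -2.346 -2.767 -3.832
v -1.735 -2.108 -3.131
v -2.601 -2.888 -3.497
v -1.99 -2.228 -2.796
v -2.624 -3.196 -3.187
v -2.013 -2.537 -2.486
v -2.404 -3.548 -3.047
v -1.793 -2.889 -2.346
v -2.045 -3.779 -3.143
v -1.434 -3.12 -2.442
v -1.714 -3.781 -3.429
v -1.103 -3.122 -2.728
v -1.566 -3.553 -3.773
v -0.955 -2.894 -3.071
v 0.59 -1.146 2.739
v -0.327 -0.635 3.906
v 0.135 -0.143 1.941
v -0.783 0.368 3.108
v 1.263 -0.608 3.032
v 0.345 -0.097 4.199
v 0.807 0.395 2.234
v -0.11 0.906 3.401
v 1.864 -1.585 -3.775
v 2.476 -2.179 -3.381
v 2.108 -1.49 -1.77
v 1.496 -0.895 -2.165
v 2.703 -1.871 -3.461
v 2.334 -1.182 -1.85
v 2.784 -1.513 -3.595
v 2.416 -0.824 -1.985
v 2.707 -1.167 -3.761
v 2.338 -0.478 -2.151
v 2.483 -0.894 -3.929
v 2.115 -0.205 -2.319
v 2.153 -0.74 -4.07
v 1.785 -0.051 -2.46
v 1.773 -0.732 -4.161
v 1.404 -0.043 -2.55
v 1.408 -0.872 -4.185
v 1.04 -0.183 -2.574
v 1.123 -1.134 -4.138
v 0.754 -0.445 -2.527
v 0.965 -1.475 -4.028
v 0.597 -0.786 -2.417
v 0.964 -1.834 -3.874
v 0.595 -1.145 -2.264
v 1.117 -2.151 -3.704
v 0.749 -1.462 -2.093
v 1.4 -2.369 -3.546
v 1.032 -1.68 -1.935
v 1.763 -2.452 -3.427
v 1.395 -1.763 -1.817
v 2.144 -2.385 -3.369
v 1.775 -1.696 -1.758
f 2 1 5
f 2 5 3
f 3 5 6
f 3 6 4
f 5 1 7
f 5 7 6
f 6 7 8
f 6 8 4
f 7 1 9
f 7 9 8
f 8 9 10
f 8 10 4
f 9 1 11
f 9 11 10
f 10 11 12
f 10 12 4
f 11 1 13
f 11 13 12
f 12 13 14
f 12 14 4
f 13 1 15
f 13 15 14
f 14 15 16
f 14 16 4
f 15 1 17
f 15 17 16
f 16 17 18
f 16 18 4
f 17 1 19
f 17 19 18
f 18 19 20
f 18 20 4
f 19 1 2
f 19 2 20
f 20 2 3
f 20 3 4
f 22 24 21
f 25 22 21
f 21 24 23
f 23 25 21
f 22 28 24
f 26 22 25
f 26 28 22
f 24 28 23
f 27 25 23
f 23 28 27
f 27 26 25
f 28 26 27
f 30 29 33
f 30 33 31
f 31 33 34
f 31 34 32
f 33 29 35
f 33 35 34
f 34 35 36
f 34 36 32
f 35 29 37
f 35 37 36
f 36 37 38
f 36 38 32
f 37 29 39
f 37 39 38
f 38 39 40
f 38 40 32
f 39 29 41
f 39 41 40
f 40 41 42
f 40 42 32
f 41 29 43
f 41 43 42
f 42 43 44
f 42 44 32
f 43 29 45
f 43 45 44
f 44 45 46
f 44 46 32
f 45 29 47
f 45 47 46
f 46 47 48
f 46 48 32
f 47 29 49
f 47 49 48
f 48 49 50
f 48 50 32
f 49 29 51
f 49 51 50
f 50 51 52
f 50 52 32
f 51 29 53
f 51 53 52
f 52 53 54
f 52 54 32
f 53 29 55
f 53 55 54
f 54 55 56
f 54 56 32
f 55 29 57
f 55 57 56
f 56 57 58
f 56 58 32
f 57 29 59
f 57 59 58
f 58 59 60
f 58 60 32
f 59 29 30
f 59 30 60
f 60 30 31
f 60 31 32



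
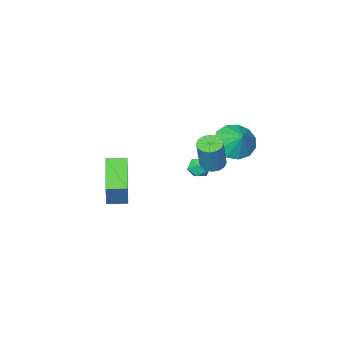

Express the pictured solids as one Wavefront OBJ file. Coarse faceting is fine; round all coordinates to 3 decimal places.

v 1.815 -0.625 -2.345
v 2.176 -0.028 -0.784
v 0.937 -0.107 -2.34
v 1.297 0.49 -0.779
v 2.763 0.99 -3.181
v 3.123 1.587 -1.62
v 1.884 1.508 -3.176
v 2.245 2.105 -1.615
v -3.8 1.995 -0.608
v -3.011 2.452 -1.168
v -3.62 2.905 0.388
v -3.52 2.732 -1.331
v -4.117 2.777 -1.265
v -4.614 2.575 -0.99
v -4.852 2.188 -0.594
v -4.757 1.74 -0.202
v -4.357 1.373 0.062
v -3.781 1.204 0.112
v -3.21 1.286 -0.065
v -2.827 1.593 -0.415
v -2.753 2.028 -0.826
v -2.009 2.814 -0.962
v -1.498 2.432 -1.009
v -1.079 2.784 0.696
v -1.591 3.166 0.742
v -1.389 2.732 -1.098
v -0.971 3.085 0.607
v -1.447 3.054 -1.15
v -1.028 3.407 0.554
v -1.655 3.312 -1.152
v -1.237 3.664 0.552
v -1.958 3.436 -1.103
v -1.54 3.788 0.601
v -2.275 3.393 -1.017
v -1.857 3.746 0.688
v -2.521 3.196 -0.916
v -2.102 3.548 0.789
v -2.629 2.895 -0.827
v -2.211 3.248 0.878
v -2.572 2.573 -0.774
v -2.153 2.926 0.93
v -2.363 2.316 -0.772
v -1.945 2.668 0.932
v -2.06 2.192 -0.821
v -1.642 2.544 0.883
v -1.743 2.234 -0.908
v -1.325 2.587 0.797
v -3.558 -0.105 -4.257
v -2.955 0.003 -3.979
v -3.745 -0.903 -3.541
v -3.142 -0.795 -3.263
v -3.63 -0.337 -3.196
v -3.515 0.156 -3.639
v -3.185 -1.056 -3.881
v -3.07 -0.563 -4.324
v -2.724 -0.585 -3.747
v -3 -0.14 -3.323
v -3.7 -0.76 -4.197
v -3.976 -0.315 -3.773
f 2 4 1
f 5 2 1
f 1 4 3
f 3 5 1
f 2 8 4
f 6 2 5
f 6 8 2
f 4 8 3
f 7 5 3
f 3 8 7
f 7 6 5
f 8 6 7
f 10 9 12
f 10 12 11
f 12 9 13
f 12 13 11
f 13 9 14
f 13 14 11
f 14 9 15
f 14 15 11
f 15 9 16
f 15 16 11
f 16 9 17
f 16 17 11
f 17 9 18
f 17 18 11
f 18 9 19
f 18 19 11
f 19 9 20
f 19 20 11
f 20 9 21
f 20 21 11
f 21 9 10
f 21 10 11
f 23 22 26
f 23 26 24
f 24 26 27
f 24 27 25
f 26 22 28
f 26 28 27
f 27 28 29
f 27 29 25
f 28 22 30
f 28 30 29
f 29 30 31
f 29 31 25
f 30 22 32
f 30 32 31
f 31 32 33
f 31 33 25
f 32 22 34
f 32 34 33
f 33 34 35
f 33 35 25
f 34 22 36
f 34 36 35
f 35 36 37
f 35 37 25
f 36 22 38
f 36 38 37
f 37 38 39
f 37 39 25
f 38 22 40
f 38 40 39
f 39 40 41
f 39 41 25
f 40 22 42
f 40 42 41
f 41 42 43
f 41 43 25
f 42 22 44
f 42 44 43
f 43 44 45
f 43 45 25
f 44 22 46
f 44 46 45
f 45 46 47
f 45 47 25
f 46 22 23
f 46 23 47
f 47 23 24
f 47 24 25
f 48 59 53
f 48 53 49
f 48 49 55
f 48 55 58
f 48 58 59
f 49 53 57
f 53 59 52
f 59 58 50
f 58 55 54
f 55 49 56
f 51 57 52
f 51 52 50
f 51 50 54
f 51 54 56
f 51 56 57
f 52 57 53
f 50 52 59
f 54 50 58
f 56 54 55
f 57 56 49



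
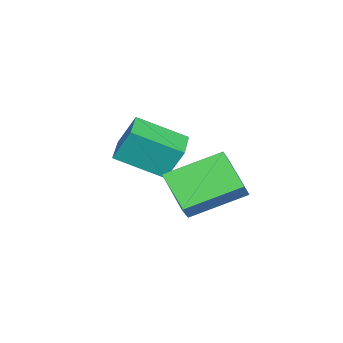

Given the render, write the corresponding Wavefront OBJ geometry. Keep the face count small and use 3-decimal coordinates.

v 1.732 1.648 -2.27
v 0.801 3.268 -1.477
v 2.619 2.581 -3.134
v 1.688 4.201 -2.34
v 2.392 1.679 -1.56
v 1.461 3.299 -0.766
v 3.279 2.612 -2.423
v 2.348 4.232 -1.63
v -0.701 -0.909 -2.211
v -0.777 -0.314 -1.002
v -1.102 0.728 -3.043
v -1.178 1.324 -1.834
v 0.498 -0.644 -2.266
v 0.422 -0.048 -1.057
v 0.097 0.994 -3.098
v 0.021 1.589 -1.889
f 2 4 1
f 5 2 1
f 1 4 3
f 3 5 1
f 2 8 4
f 6 2 5
f 6 8 2
f 4 8 3
f 7 5 3
f 3 8 7
f 7 6 5
f 8 6 7
f 10 12 9
f 13 10 9
f 9 12 11
f 11 13 9
f 10 16 12
f 14 10 13
f 14 16 10
f 12 16 11
f 15 13 11
f 11 16 15
f 15 14 13
f 16 14 15



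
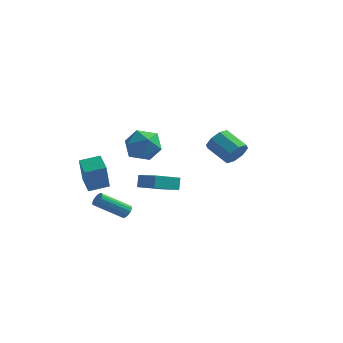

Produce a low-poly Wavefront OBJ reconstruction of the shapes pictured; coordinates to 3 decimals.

v -0.527 -1.189 2.607
v -0.02 -1.879 1.724
v -2.34 -1.661 1.936
v -1.833 -2.351 1.053
v -1.759 -2.705 2.228
v -0.638 -2.413 2.643
v -1.722 -1.127 1.017
v -0.601 -0.835 1.432
v -0.758 -1.84 0.741
v -0.781 -2.816 1.49
v -1.579 -0.724 2.17
v -1.602 -1.7 2.919
v -3.052 2.021 -3.698
v -3.131 2.461 -2.894
v -2.041 3.554 -4.437
v -2.12 3.994 -3.633
v -1.7 1.366 -3.207
v -1.779 1.806 -2.403
v -0.689 2.899 -3.946
v -0.768 3.339 -3.142
v -2.509 -1.039 -4.236
v -2.175 -1.093 -3.855
v -3.697 -1.935 -2.642
v -4.031 -1.881 -3.024
v -2.28 -0.853 -3.82
v -3.802 -1.696 -2.607
v -2.447 -0.663 -3.897
v -3.968 -1.506 -2.684
v -2.63 -0.574 -4.065
v -4.151 -1.416 -2.852
v -2.781 -0.609 -4.278
v -4.302 -1.452 -3.066
v -2.859 -0.759 -4.481
v -4.38 -1.602 -3.268
v -2.843 -0.985 -4.618
v -4.365 -1.827 -3.405
v -2.738 -1.224 -4.653
v -4.26 -2.067 -3.44
v -2.572 -1.414 -4.576
v -4.093 -2.257 -3.363
v -2.389 -1.504 -4.408
v -3.91 -2.346 -3.195
v -2.238 -1.468 -4.194
v -3.759 -2.311 -2.982
v -2.16 -1.318 -3.992
v -3.681 -2.161 -2.779
v -4.635 -2.571 -1.164
v -4.461 -3.46 0.797
v -3.609 -1.845 -0.926
v -3.435 -2.733 1.035
v -3.925 -3.427 -1.615
v -3.751 -4.315 0.346
v -2.899 -2.7 -1.377
v -2.725 -3.589 0.584
v 4.625 -2.355 2.299
v 5.101 -2.094 2.979
v 3.771 -1.545 3.701
v 3.295 -1.805 3.021
v 5.043 -1.622 2.513
v 3.713 -1.073 3.235
v 4.74 -1.579 1.922
v 3.41 -1.03 2.643
v 4.37 -1.99 1.551
v 3.039 -1.441 2.273
v 4.149 -2.615 1.619
v 2.819 -2.066 2.341
v 4.207 -3.087 2.085
v 2.877 -2.538 2.807
v 4.51 -3.13 2.677
v 3.18 -2.581 3.398
v 4.881 -2.719 3.047
v 3.55 -2.17 3.769
f 1 12 6
f 1 6 2
f 1 2 8
f 1 8 11
f 1 11 12
f 2 6 10
f 6 12 5
f 12 11 3
f 11 8 7
f 8 2 9
f 4 10 5
f 4 5 3
f 4 3 7
f 4 7 9
f 4 9 10
f 5 10 6
f 3 5 12
f 7 3 11
f 9 7 8
f 10 9 2
f 14 16 13
f 17 14 13
f 13 16 15
f 15 17 13
f 14 20 16
f 18 14 17
f 18 20 14
f 16 20 15
f 19 17 15
f 15 20 19
f 19 18 17
f 20 18 19
f 22 21 25
f 22 25 23
f 23 25 26
f 23 26 24
f 25 21 27
f 25 27 26
f 26 27 28
f 26 28 24
f 27 21 29
f 27 29 28
f 28 29 30
f 28 30 24
f 29 21 31
f 29 31 30
f 30 31 32
f 30 32 24
f 31 21 33
f 31 33 32
f 32 33 34
f 32 34 24
f 33 21 35
f 33 35 34
f 34 35 36
f 34 36 24
f 35 21 37
f 35 37 36
f 36 37 38
f 36 38 24
f 37 21 39
f 37 39 38
f 38 39 40
f 38 40 24
f 39 21 41
f 39 41 40
f 40 41 42
f 40 42 24
f 41 21 43
f 41 43 42
f 42 43 44
f 42 44 24
f 43 21 45
f 43 45 44
f 44 45 46
f 44 46 24
f 45 21 22
f 45 22 46
f 46 22 23
f 46 23 24
f 48 50 47
f 51 48 47
f 47 50 49
f 49 51 47
f 48 54 50
f 52 48 51
f 52 54 48
f 50 54 49
f 53 51 49
f 49 54 53
f 53 52 51
f 54 52 53
f 56 55 59
f 56 59 57
f 57 59 60
f 57 60 58
f 59 55 61
f 59 61 60
f 60 61 62
f 60 62 58
f 61 55 63
f 61 63 62
f 62 63 64
f 62 64 58
f 63 55 65
f 63 65 64
f 64 65 66
f 64 66 58
f 65 55 67
f 65 67 66
f 66 67 68
f 66 68 58
f 67 55 69
f 67 69 68
f 68 69 70
f 68 70 58
f 69 55 71
f 69 71 70
f 70 71 72
f 70 72 58
f 71 55 56
f 71 56 72
f 72 56 57
f 72 57 58



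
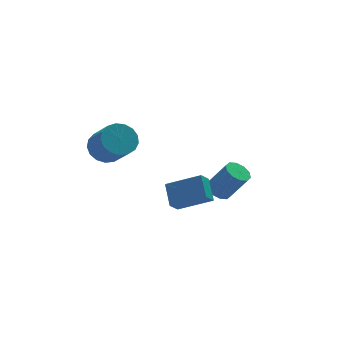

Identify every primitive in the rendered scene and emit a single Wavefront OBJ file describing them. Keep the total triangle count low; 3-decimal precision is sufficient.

v 0.024 1.423 -3.112
v 0.187 2.544 -2.289
v 0.578 1.826 -3.77
v 0.741 2.947 -2.947
v 1.599 0.593 -2.293
v 1.762 1.714 -1.47
v 2.153 0.996 -2.951
v 2.316 2.117 -2.128
v -2.349 4.068 0.05
v -1.375 4.241 0.002
v -1.078 2.925 1.281
v -2.051 2.752 1.33
v -1.526 4.536 0.34
v -1.228 3.22 1.62
v -1.866 4.724 0.613
v -1.568 3.408 1.892
v -2.316 4.762 0.756
v -2.018 3.445 2.036
v -2.773 4.64 0.738
v -2.476 3.324 2.017
v -3.134 4.388 0.562
v -2.836 3.071 1.841
v -3.314 4.062 0.269
v -3.017 2.746 1.548
v -3.274 3.738 -0.074
v -2.976 2.421 1.205
v -3.021 3.489 -0.389
v -2.724 2.173 0.891
v -2.615 3.373 -0.603
v -2.317 2.057 0.677
v -2.147 3.417 -0.667
v -1.85 2.1 0.612
v -1.726 3.609 -0.567
v -1.428 2.292 0.712
v -1.448 3.907 -0.326
v -1.15 2.59 0.954
v 3.422 3.607 -4.124
v 3.978 3.313 -4.533
v 4.814 2.74 -2.985
v 4.258 3.033 -2.576
v 4.09 3.751 -4.431
v 4.927 3.178 -2.884
v 3.948 4.134 -4.212
v 4.784 3.561 -2.665
v 3.604 4.315 -3.96
v 4.441 3.742 -2.412
v 3.191 4.226 -3.769
v 4.027 3.653 -2.222
v 2.866 3.9 -3.715
v 3.702 3.327 -2.167
v 2.753 3.462 -3.816
v 3.59 2.889 -2.269
v 2.896 3.079 -4.035
v 3.732 2.506 -2.488
v 3.239 2.898 -4.288
v 4.076 2.325 -2.74
v 3.653 2.987 -4.478
v 4.489 2.414 -2.931
f 2 4 1
f 5 2 1
f 1 4 3
f 3 5 1
f 2 8 4
f 6 2 5
f 6 8 2
f 4 8 3
f 7 5 3
f 3 8 7
f 7 6 5
f 8 6 7
f 10 9 13
f 10 13 11
f 11 13 14
f 11 14 12
f 13 9 15
f 13 15 14
f 14 15 16
f 14 16 12
f 15 9 17
f 15 17 16
f 16 17 18
f 16 18 12
f 17 9 19
f 17 19 18
f 18 19 20
f 18 20 12
f 19 9 21
f 19 21 20
f 20 21 22
f 20 22 12
f 21 9 23
f 21 23 22
f 22 23 24
f 22 24 12
f 23 9 25
f 23 25 24
f 24 25 26
f 24 26 12
f 25 9 27
f 25 27 26
f 26 27 28
f 26 28 12
f 27 9 29
f 27 29 28
f 28 29 30
f 28 30 12
f 29 9 31
f 29 31 30
f 30 31 32
f 30 32 12
f 31 9 33
f 31 33 32
f 32 33 34
f 32 34 12
f 33 9 35
f 33 35 34
f 34 35 36
f 34 36 12
f 35 9 10
f 35 10 36
f 36 10 11
f 36 11 12
f 38 37 41
f 38 41 39
f 39 41 42
f 39 42 40
f 41 37 43
f 41 43 42
f 42 43 44
f 42 44 40
f 43 37 45
f 43 45 44
f 44 45 46
f 44 46 40
f 45 37 47
f 45 47 46
f 46 47 48
f 46 48 40
f 47 37 49
f 47 49 48
f 48 49 50
f 48 50 40
f 49 37 51
f 49 51 50
f 50 51 52
f 50 52 40
f 51 37 53
f 51 53 52
f 52 53 54
f 52 54 40
f 53 37 55
f 53 55 54
f 54 55 56
f 54 56 40
f 55 37 57
f 55 57 56
f 56 57 58
f 56 58 40
f 57 37 38
f 57 38 58
f 58 38 39
f 58 39 40



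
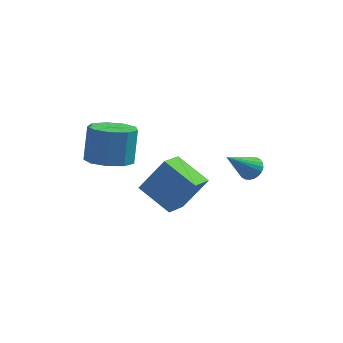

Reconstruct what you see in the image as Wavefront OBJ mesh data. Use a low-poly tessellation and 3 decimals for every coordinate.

v -3.067 -3.595 1.404
v -2.365 -3.037 1.199
v -2.352 -2.527 2.631
v -3.053 -3.085 2.836
v -2.911 -2.741 1.099
v -2.898 -2.231 2.531
v -3.53 -2.845 1.141
v -3.517 -2.335 2.573
v -3.933 -3.3 1.307
v -3.919 -2.79 2.739
v -3.93 -3.893 1.518
v -3.916 -3.383 2.95
v -3.523 -4.346 1.676
v -3.509 -3.836 3.108
v -2.902 -4.448 1.706
v -2.889 -3.938 3.138
v -2.359 -4.151 1.595
v -2.346 -3.641 3.027
v -2.147 -3.593 1.395
v -2.133 -3.084 2.827
v -1.154 -0.326 -3.03
v -1.419 -1.383 -2.664
v -2.498 0.271 -2.281
v -2.763 -0.787 -1.915
v -0.217 -0.053 -1.565
v -0.482 -1.111 -1.199
v -1.561 0.543 -0.816
v -1.826 -0.514 -0.45
v 1.224 0.848 -1.244
v 1.603 0.442 -1.317
v 0.456 -0.068 -0.136
v 1.695 0.559 -1.157
v 1.716 0.719 -1.01
v 1.661 0.899 -0.899
v 1.54 1.072 -0.84
v 1.371 1.21 -0.843
v 1.179 1.293 -0.907
v 0.995 1.308 -1.023
v 0.845 1.254 -1.172
v 0.752 1.137 -1.332
v 0.732 0.977 -1.479
v 0.786 0.797 -1.59
v 0.907 0.624 -1.648
v 1.076 0.486 -1.645
v 1.268 0.403 -1.581
v 1.453 0.388 -1.466
f 2 1 5
f 2 5 3
f 3 5 6
f 3 6 4
f 5 1 7
f 5 7 6
f 6 7 8
f 6 8 4
f 7 1 9
f 7 9 8
f 8 9 10
f 8 10 4
f 9 1 11
f 9 11 10
f 10 11 12
f 10 12 4
f 11 1 13
f 11 13 12
f 12 13 14
f 12 14 4
f 13 1 15
f 13 15 14
f 14 15 16
f 14 16 4
f 15 1 17
f 15 17 16
f 16 17 18
f 16 18 4
f 17 1 19
f 17 19 18
f 18 19 20
f 18 20 4
f 19 1 2
f 19 2 20
f 20 2 3
f 20 3 4
f 22 24 21
f 25 22 21
f 21 24 23
f 23 25 21
f 22 28 24
f 26 22 25
f 26 28 22
f 24 28 23
f 27 25 23
f 23 28 27
f 27 26 25
f 28 26 27
f 30 29 32
f 30 32 31
f 32 29 33
f 32 33 31
f 33 29 34
f 33 34 31
f 34 29 35
f 34 35 31
f 35 29 36
f 35 36 31
f 36 29 37
f 36 37 31
f 37 29 38
f 37 38 31
f 38 29 39
f 38 39 31
f 39 29 40
f 39 40 31
f 40 29 41
f 40 41 31
f 41 29 42
f 41 42 31
f 42 29 43
f 42 43 31
f 43 29 44
f 43 44 31
f 44 29 45
f 44 45 31
f 45 29 46
f 45 46 31
f 46 29 30
f 46 30 31



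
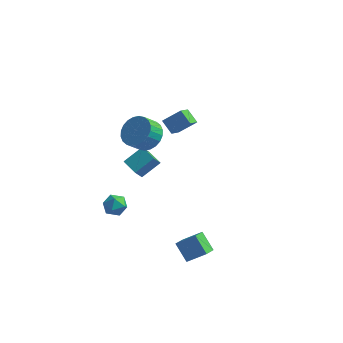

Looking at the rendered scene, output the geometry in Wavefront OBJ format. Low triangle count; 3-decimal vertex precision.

v -2.424 3.869 -0.657
v -2.423 2.847 -0.028
v -3.153 4.242 -0.049
v -3.152 3.22 0.58
v -1.508 4.36 0.14
v -1.507 3.338 0.769
v -2.237 4.733 0.748
v -2.236 3.711 1.377
v -4.579 1.114 -1.835
v -3.844 2.017 -1.04
v -4.454 1.736 -2.659
v -3.719 2.64 -1.864
v -3.641 0.58 -2.096
v -2.906 1.484 -1.301
v -3.516 1.203 -2.92
v -2.781 2.106 -2.125
v -4.371 -1.122 -2.922
v -4.071 -0.778 -3.539
v -3.809 -2.182 -3.241
v -3.509 -1.838 -3.858
v -3.269 -1.644 -3.155
v -3.616 -0.989 -2.958
v -4.264 -1.971 -3.822
v -4.611 -1.316 -3.625
v -4.005 -1.303 -4.095
v -3.39 -1.101 -3.683
v -4.49 -1.859 -3.097
v -3.875 -1.657 -2.685
v 1.509 -4.362 -3.955
v 0.693 -3.931 -3.068
v 1.561 -3.509 -4.322
v 0.744 -3.078 -3.436
v 2.516 -4.082 -3.164
v 1.699 -3.651 -2.278
v 2.567 -3.229 -3.532
v 1.751 -2.798 -2.645
v -2.534 -0.146 1.971
v -1.98 0.315 2.679
v -2.392 -0.353 3.436
v -2.946 -0.814 2.729
v -2.311 0.529 2.688
v -2.722 -0.138 3.445
v -2.675 0.641 2.588
v -3.087 -0.026 3.346
v -3.018 0.633 2.395
v -3.43 -0.035 3.152
v -3.288 0.506 2.136
v -3.699 -0.161 2.894
v -3.442 0.28 1.853
v -3.854 -0.388 2.61
v -3.459 -0.011 1.588
v -3.87 -0.678 2.345
v -3.334 -0.323 1.381
v -3.746 -0.99 2.138
v -3.088 -0.607 1.264
v -3.5 -1.275 2.021
v -2.758 -0.822 1.255
v -3.169 -1.489 2.012
v -2.393 -0.934 1.354
v -2.805 -1.601 2.112
v -2.05 -0.925 1.548
v -2.462 -1.593 2.305
v -1.781 -0.799 1.806
v -2.192 -1.466 2.564
v -1.626 -0.572 2.09
v -2.038 -1.24 2.847
v -1.61 -0.282 2.355
v -2.021 -0.949 3.112
v -1.734 0.03 2.562
v -2.146 -0.637 3.319
f 2 4 1
f 5 2 1
f 1 4 3
f 3 5 1
f 2 8 4
f 6 2 5
f 6 8 2
f 4 8 3
f 7 5 3
f 3 8 7
f 7 6 5
f 8 6 7
f 10 12 9
f 13 10 9
f 9 12 11
f 11 13 9
f 10 16 12
f 14 10 13
f 14 16 10
f 12 16 11
f 15 13 11
f 11 16 15
f 15 14 13
f 16 14 15
f 17 28 22
f 17 22 18
f 17 18 24
f 17 24 27
f 17 27 28
f 18 22 26
f 22 28 21
f 28 27 19
f 27 24 23
f 24 18 25
f 20 26 21
f 20 21 19
f 20 19 23
f 20 23 25
f 20 25 26
f 21 26 22
f 19 21 28
f 23 19 27
f 25 23 24
f 26 25 18
f 30 32 29
f 33 30 29
f 29 32 31
f 31 33 29
f 30 36 32
f 34 30 33
f 34 36 30
f 32 36 31
f 35 33 31
f 31 36 35
f 35 34 33
f 36 34 35
f 38 37 41
f 38 41 39
f 39 41 42
f 39 42 40
f 41 37 43
f 41 43 42
f 42 43 44
f 42 44 40
f 43 37 45
f 43 45 44
f 44 45 46
f 44 46 40
f 45 37 47
f 45 47 46
f 46 47 48
f 46 48 40
f 47 37 49
f 47 49 48
f 48 49 50
f 48 50 40
f 49 37 51
f 49 51 50
f 50 51 52
f 50 52 40
f 51 37 53
f 51 53 52
f 52 53 54
f 52 54 40
f 53 37 55
f 53 55 54
f 54 55 56
f 54 56 40
f 55 37 57
f 55 57 56
f 56 57 58
f 56 58 40
f 57 37 59
f 57 59 58
f 58 59 60
f 58 60 40
f 59 37 61
f 59 61 60
f 60 61 62
f 60 62 40
f 61 37 63
f 61 63 62
f 62 63 64
f 62 64 40
f 63 37 65
f 63 65 64
f 64 65 66
f 64 66 40
f 65 37 67
f 65 67 66
f 66 67 68
f 66 68 40
f 67 37 69
f 67 69 68
f 68 69 70
f 68 70 40
f 69 37 38
f 69 38 70
f 70 38 39
f 70 39 40



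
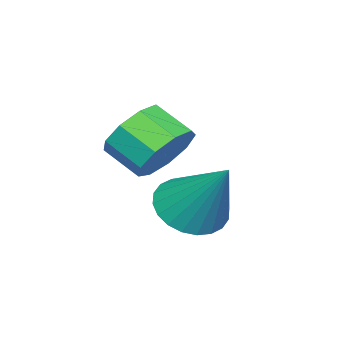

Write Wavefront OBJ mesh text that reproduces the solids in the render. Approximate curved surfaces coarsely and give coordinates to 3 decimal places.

v -1.262 0.959 1.753
v -0.922 1.39 2.454
v -0.958 0.453 3.047
v -1.298 0.021 2.347
v -1.53 1.42 2.465
v -1.566 0.483 3.059
v -2.013 1.235 2.144
v -2.048 0.297 2.738
v -2.144 0.92 1.639
v -2.18 -0.017 2.233
v -1.863 0.623 1.188
v -1.898 -0.314 1.782
v -1.301 0.484 1.001
v -1.336 -0.454 1.595
v -0.72 0.566 1.166
v -0.756 -0.371 1.76
v -0.394 0.832 1.606
v -0.429 -0.105 2.199
v -0.473 1.157 2.114
v -0.509 0.22 2.708
v -0.657 1.956 0.604
v 0.184 1.635 0.58
v -0.143 3.184 2.136
v 0.207 1.904 0.356
v 0.098 2.182 0.17
v -0.125 2.425 0.05
v -0.429 2.596 0.014
v -0.768 2.67 0.068
v -1.09 2.636 0.204
v -1.346 2.498 0.401
v -1.497 2.277 0.628
v -1.52 2.007 0.852
v -1.412 1.73 1.038
v -1.189 1.487 1.158
v -0.885 1.315 1.194
v -0.546 1.241 1.14
v -0.224 1.276 1.004
v 0.032 1.414 0.807
f 2 1 5
f 2 5 3
f 3 5 6
f 3 6 4
f 5 1 7
f 5 7 6
f 6 7 8
f 6 8 4
f 7 1 9
f 7 9 8
f 8 9 10
f 8 10 4
f 9 1 11
f 9 11 10
f 10 11 12
f 10 12 4
f 11 1 13
f 11 13 12
f 12 13 14
f 12 14 4
f 13 1 15
f 13 15 14
f 14 15 16
f 14 16 4
f 15 1 17
f 15 17 16
f 16 17 18
f 16 18 4
f 17 1 19
f 17 19 18
f 18 19 20
f 18 20 4
f 19 1 2
f 19 2 20
f 20 2 3
f 20 3 4
f 22 21 24
f 22 24 23
f 24 21 25
f 24 25 23
f 25 21 26
f 25 26 23
f 26 21 27
f 26 27 23
f 27 21 28
f 27 28 23
f 28 21 29
f 28 29 23
f 29 21 30
f 29 30 23
f 30 21 31
f 30 31 23
f 31 21 32
f 31 32 23
f 32 21 33
f 32 33 23
f 33 21 34
f 33 34 23
f 34 21 35
f 34 35 23
f 35 21 36
f 35 36 23
f 36 21 37
f 36 37 23
f 37 21 38
f 37 38 23
f 38 21 22
f 38 22 23



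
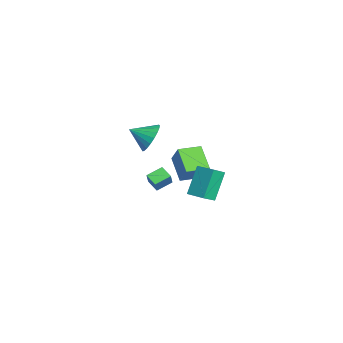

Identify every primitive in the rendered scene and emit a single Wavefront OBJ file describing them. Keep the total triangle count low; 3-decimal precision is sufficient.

v 2.615 0.809 1.628
v 3.076 0.22 2.091
v 3.447 1.609 1.817
v 3.908 1.02 2.28
v 3.472 0.28 0.1
v 3.933 -0.309 0.563
v 4.304 1.08 0.289
v 4.765 0.491 0.752
v 1.371 -0.619 -0.017
v 0.15 -1.032 0.947
v 0.934 0.594 -0.051
v -0.287 0.181 0.913
v 2.167 -0.301 1.127
v 0.946 -0.714 2.091
v 1.73 0.912 1.093
v 0.509 0.499 2.057
v -3.549 -2.253 -3.049
v -2.983 -2.344 -2.217
v -3.978 -1.4 -2.664
v -3.412 -1.491 -1.832
v -2.948 -1.789 -3.408
v -2.382 -1.88 -2.576
v -3.377 -0.936 -3.023
v -2.811 -1.027 -2.191
v 1.842 -2.094 3.458
v 2.664 -1.935 3.908
v 1.738 -3.206 4.042
v 2.402 -1.779 4.158
v 2.043 -1.677 4.288
v 1.649 -1.648 4.274
v 1.289 -1.695 4.119
v 1.024 -1.812 3.85
v 0.901 -1.977 3.513
v 0.941 -2.163 3.166
v 1.136 -2.336 2.87
v 1.454 -2.468 2.676
v 1.839 -2.536 2.617
v 2.224 -2.526 2.703
v 2.543 -2.443 2.92
v 2.742 -2.298 3.23
v 2.784 -2.119 3.579
f 2 4 1
f 5 2 1
f 1 4 3
f 3 5 1
f 2 8 4
f 6 2 5
f 6 8 2
f 4 8 3
f 7 5 3
f 3 8 7
f 7 6 5
f 8 6 7
f 10 12 9
f 13 10 9
f 9 12 11
f 11 13 9
f 10 16 12
f 14 10 13
f 14 16 10
f 12 16 11
f 15 13 11
f 11 16 15
f 15 14 13
f 16 14 15
f 18 20 17
f 21 18 17
f 17 20 19
f 19 21 17
f 18 24 20
f 22 18 21
f 22 24 18
f 20 24 19
f 23 21 19
f 19 24 23
f 23 22 21
f 24 22 23
f 26 25 28
f 26 28 27
f 28 25 29
f 28 29 27
f 29 25 30
f 29 30 27
f 30 25 31
f 30 31 27
f 31 25 32
f 31 32 27
f 32 25 33
f 32 33 27
f 33 25 34
f 33 34 27
f 34 25 35
f 34 35 27
f 35 25 36
f 35 36 27
f 36 25 37
f 36 37 27
f 37 25 38
f 37 38 27
f 38 25 39
f 38 39 27
f 39 25 40
f 39 40 27
f 40 25 41
f 40 41 27
f 41 25 26
f 41 26 27



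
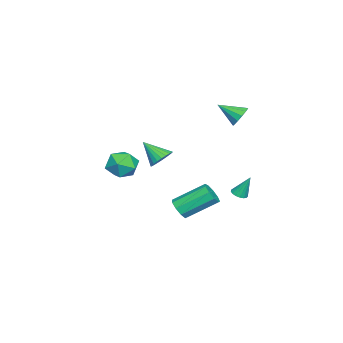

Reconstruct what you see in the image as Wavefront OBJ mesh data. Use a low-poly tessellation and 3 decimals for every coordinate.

v -2.952 1.932 3.433
v -2.303 1.766 3.074
v -2.848 0.628 4.227
v -2.194 1.987 3.424
v -2.326 2.191 3.777
v -2.656 2.313 4.021
v -3.081 2.314 4.078
v -3.464 2.193 3.931
v -3.685 1.99 3.625
v -3.674 1.768 3.259
v -3.433 1.599 2.948
v -3.04 1.535 2.791
v -2.618 1.597 2.839
v -3.966 1.617 -3.076
v -3.603 1.972 -3.227
v -4.014 2.243 -1.724
v -3.824 2.082 -3.286
v -4.077 2.086 -3.297
v -4.305 1.982 -3.257
v -4.455 1.794 -3.175
v -4.493 1.566 -3.071
v -4.411 1.35 -2.968
v -4.226 1.195 -2.889
v -3.982 1.136 -2.853
v -3.734 1.188 -2.868
v -3.539 1.338 -2.931
v -3.442 1.552 -3.027
v -3.465 1.78 -3.134
v 2.857 0.253 -1.323
v 3.175 -0.034 -0.731
v 2.52 1.6 0.414
v 2.203 1.887 -0.177
v 3.497 0.263 -0.971
v 2.842 1.897 0.174
v 3.52 0.555 -1.375
v 2.865 2.189 -0.23
v 3.233 0.706 -1.755
v 2.578 2.34 -0.609
v 2.77 0.645 -1.932
v 2.115 2.279 -0.787
v 2.348 0.401 -1.824
v 1.693 2.034 -0.679
v 2.165 0.087 -1.482
v 1.51 1.721 -0.336
v 2.305 -0.149 -1.065
v 1.651 1.485 0.081
v 2.704 -0.197 -0.768
v 2.05 1.437 0.377
v 3.909 -0.364 2.773
v 4.641 -0.358 2.938
v 3.691 -1.476 3.787
v 4.537 -0.162 3.13
v 4.338 0.002 3.267
v 4.074 0.111 3.33
v 3.784 0.147 3.307
v 3.514 0.106 3.203
v 3.304 -0.007 3.034
v 3.186 -0.175 2.825
v 3.178 -0.371 2.608
v 3.281 -0.566 2.416
v 3.481 -0.731 2.279
v 3.745 -0.84 2.217
v 4.035 -0.876 2.239
v 4.305 -0.835 2.343
v 4.515 -0.721 2.512
v 4.633 -0.554 2.721
v 1.803 -2.351 1.466
v 2.818 -2.219 1.348
v 2.002 -4.001 1.332
v 3.017 -3.869 1.214
v 2.574 -3.675 2.124
v 2.451 -2.655 2.207
v 2.369 -3.565 0.473
v 2.246 -2.545 0.556
v 3.168 -2.97 0.735
v 3.295 -3.037 1.755
v 1.525 -3.183 0.925
v 1.652 -3.25 1.945
f 2 1 4
f 2 4 3
f 4 1 5
f 4 5 3
f 5 1 6
f 5 6 3
f 6 1 7
f 6 7 3
f 7 1 8
f 7 8 3
f 8 1 9
f 8 9 3
f 9 1 10
f 9 10 3
f 10 1 11
f 10 11 3
f 11 1 12
f 11 12 3
f 12 1 13
f 12 13 3
f 13 1 2
f 13 2 3
f 15 14 17
f 15 17 16
f 17 14 18
f 17 18 16
f 18 14 19
f 18 19 16
f 19 14 20
f 19 20 16
f 20 14 21
f 20 21 16
f 21 14 22
f 21 22 16
f 22 14 23
f 22 23 16
f 23 14 24
f 23 24 16
f 24 14 25
f 24 25 16
f 25 14 26
f 25 26 16
f 26 14 27
f 26 27 16
f 27 14 28
f 27 28 16
f 28 14 15
f 28 15 16
f 30 29 33
f 30 33 31
f 31 33 34
f 31 34 32
f 33 29 35
f 33 35 34
f 34 35 36
f 34 36 32
f 35 29 37
f 35 37 36
f 36 37 38
f 36 38 32
f 37 29 39
f 37 39 38
f 38 39 40
f 38 40 32
f 39 29 41
f 39 41 40
f 40 41 42
f 40 42 32
f 41 29 43
f 41 43 42
f 42 43 44
f 42 44 32
f 43 29 45
f 43 45 44
f 44 45 46
f 44 46 32
f 45 29 47
f 45 47 46
f 46 47 48
f 46 48 32
f 47 29 30
f 47 30 48
f 48 30 31
f 48 31 32
f 50 49 52
f 50 52 51
f 52 49 53
f 52 53 51
f 53 49 54
f 53 54 51
f 54 49 55
f 54 55 51
f 55 49 56
f 55 56 51
f 56 49 57
f 56 57 51
f 57 49 58
f 57 58 51
f 58 49 59
f 58 59 51
f 59 49 60
f 59 60 51
f 60 49 61
f 60 61 51
f 61 49 62
f 61 62 51
f 62 49 63
f 62 63 51
f 63 49 64
f 63 64 51
f 64 49 65
f 64 65 51
f 65 49 66
f 65 66 51
f 66 49 50
f 66 50 51
f 67 78 72
f 67 72 68
f 67 68 74
f 67 74 77
f 67 77 78
f 68 72 76
f 72 78 71
f 78 77 69
f 77 74 73
f 74 68 75
f 70 76 71
f 70 71 69
f 70 69 73
f 70 73 75
f 70 75 76
f 71 76 72
f 69 71 78
f 73 69 77
f 75 73 74
f 76 75 68



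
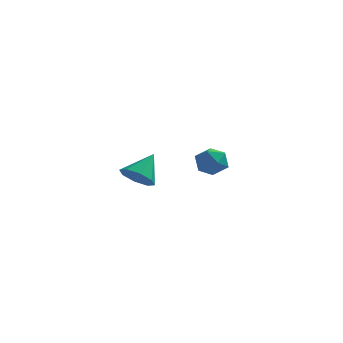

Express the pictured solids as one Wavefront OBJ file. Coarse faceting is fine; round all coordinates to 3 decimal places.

v -2.842 -3.769 -1.12
v -1.955 -4.34 -1.017
v -2.178 -2.511 0.14
v -1.898 -3.783 -1.603
v -2.394 -3.217 -1.907
v -3.152 -2.974 -1.75
v -3.728 -3.197 -1.224
v -3.785 -3.754 -0.638
v -3.29 -4.32 -0.334
v -2.532 -4.563 -0.491
v -0.547 4.534 -2.98
v 0.509 4.535 -2.741
v -0.609 2.805 -2.699
v 0.447 2.806 -2.46
v -0.259 3.28 -1.79
v -0.221 4.348 -1.964
v 0.121 2.992 -3.476
v 0.159 4.06 -3.65
v 0.922 3.582 -3.048
v 0.687 3.76 -2.006
v -0.787 3.58 -3.434
v -1.022 3.758 -2.392
f 2 1 4
f 2 4 3
f 4 1 5
f 4 5 3
f 5 1 6
f 5 6 3
f 6 1 7
f 6 7 3
f 7 1 8
f 7 8 3
f 8 1 9
f 8 9 3
f 9 1 10
f 9 10 3
f 10 1 2
f 10 2 3
f 11 22 16
f 11 16 12
f 11 12 18
f 11 18 21
f 11 21 22
f 12 16 20
f 16 22 15
f 22 21 13
f 21 18 17
f 18 12 19
f 14 20 15
f 14 15 13
f 14 13 17
f 14 17 19
f 14 19 20
f 15 20 16
f 13 15 22
f 17 13 21
f 19 17 18
f 20 19 12

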